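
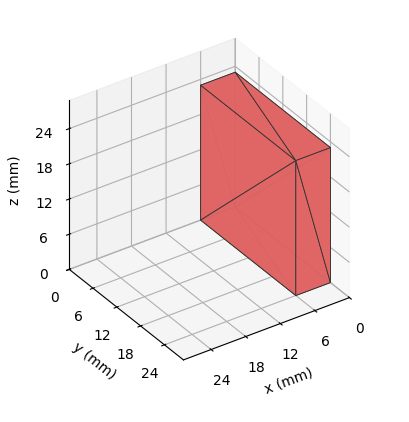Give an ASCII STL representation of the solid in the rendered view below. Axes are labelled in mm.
Reading the render: the shape is a rectangular box, roughly 6 × 24 mm footprint and 23 mm tall (dimensions read to the nearest mm from the axis ticks). For the STL, each face is triangulated and given an outward normal.

solid part
  facet normal 0.0000 0.0000 -1.0000
    outer loop
      vertex 6.0 24.0 0.0
      vertex 6.0 0.0 0.0
      vertex 0.0 0.0 0.0
    endloop
  endfacet
  facet normal 0.0000 0.0000 -1.0000
    outer loop
      vertex 0.0 24.0 0.0
      vertex 6.0 24.0 0.0
      vertex 0.0 0.0 0.0
    endloop
  endfacet
  facet normal 0.0000 0.0000 1.0000
    outer loop
      vertex 0.0 0.0 23.0
      vertex 6.0 0.0 23.0
      vertex 6.0 24.0 23.0
    endloop
  endfacet
  facet normal 0.0000 0.0000 1.0000
    outer loop
      vertex 0.0 0.0 23.0
      vertex 6.0 24.0 23.0
      vertex 0.0 24.0 23.0
    endloop
  endfacet
  facet normal 0.0000 -1.0000 0.0000
    outer loop
      vertex 0.0 0.0 0.0
      vertex 6.0 0.0 0.0
      vertex 6.0 0.0 23.0
    endloop
  endfacet
  facet normal 0.0000 -1.0000 0.0000
    outer loop
      vertex 0.0 0.0 0.0
      vertex 6.0 0.0 23.0
      vertex 0.0 0.0 23.0
    endloop
  endfacet
  facet normal 0.0000 1.0000 0.0000
    outer loop
      vertex 6.0 24.0 23.0
      vertex 6.0 24.0 0.0
      vertex 0.0 24.0 0.0
    endloop
  endfacet
  facet normal 0.0000 1.0000 0.0000
    outer loop
      vertex 0.0 24.0 23.0
      vertex 6.0 24.0 23.0
      vertex 0.0 24.0 0.0
    endloop
  endfacet
  facet normal -1.0000 0.0000 0.0000
    outer loop
      vertex 0.0 24.0 23.0
      vertex 0.0 24.0 0.0
      vertex 0.0 0.0 0.0
    endloop
  endfacet
  facet normal -1.0000 0.0000 0.0000
    outer loop
      vertex 0.0 0.0 23.0
      vertex 0.0 24.0 23.0
      vertex 0.0 0.0 0.0
    endloop
  endfacet
  facet normal 1.0000 0.0000 0.0000
    outer loop
      vertex 6.0 0.0 0.0
      vertex 6.0 24.0 0.0
      vertex 6.0 24.0 23.0
    endloop
  endfacet
  facet normal 1.0000 0.0000 0.0000
    outer loop
      vertex 6.0 0.0 0.0
      vertex 6.0 24.0 23.0
      vertex 6.0 0.0 23.0
    endloop
  endfacet
endsolid part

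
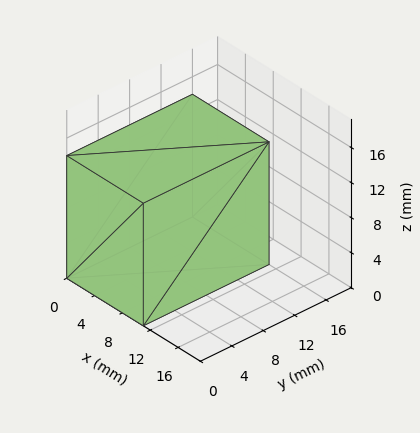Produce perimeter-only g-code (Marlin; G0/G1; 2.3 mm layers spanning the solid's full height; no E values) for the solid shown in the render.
Reading the render: the shape is a rectangular box, roughly 11 × 16 mm footprint and 14 mm tall (dimensions read to the nearest mm from the axis ticks). For the g-code, the solid's height is divided into equal slices at the stated Δz and each level perimeter traced with G1 moves after a G0 lift.

; perimeter-only toolpath
G21 ; units = mm
G90 ; absolute positioning
G28 ; home
; layer 1
G0 Z2.3
G0 X0.0 Y0.0
G1 X11.0 Y0.0
G1 X11.0 Y16.0
G1 X0.0 Y16.0
G1 X0.0 Y0.0
; layer 2
G0 Z4.7
G0 X0.0 Y0.0
G1 X11.0 Y0.0
G1 X11.0 Y16.0
G1 X0.0 Y16.0
G1 X0.0 Y0.0
; layer 3
G0 Z7.0
G0 X0.0 Y0.0
G1 X11.0 Y0.0
G1 X11.0 Y16.0
G1 X0.0 Y16.0
G1 X0.0 Y0.0
; layer 4
G0 Z9.3
G0 X0.0 Y0.0
G1 X11.0 Y0.0
G1 X11.0 Y16.0
G1 X0.0 Y16.0
G1 X0.0 Y0.0
; layer 5
G0 Z11.7
G0 X0.0 Y0.0
G1 X11.0 Y0.0
G1 X11.0 Y16.0
G1 X0.0 Y16.0
G1 X0.0 Y0.0
; layer 6
G0 Z14.0
G0 X0.0 Y0.0
G1 X11.0 Y0.0
G1 X11.0 Y16.0
G1 X0.0 Y16.0
G1 X0.0 Y0.0
M2 ; end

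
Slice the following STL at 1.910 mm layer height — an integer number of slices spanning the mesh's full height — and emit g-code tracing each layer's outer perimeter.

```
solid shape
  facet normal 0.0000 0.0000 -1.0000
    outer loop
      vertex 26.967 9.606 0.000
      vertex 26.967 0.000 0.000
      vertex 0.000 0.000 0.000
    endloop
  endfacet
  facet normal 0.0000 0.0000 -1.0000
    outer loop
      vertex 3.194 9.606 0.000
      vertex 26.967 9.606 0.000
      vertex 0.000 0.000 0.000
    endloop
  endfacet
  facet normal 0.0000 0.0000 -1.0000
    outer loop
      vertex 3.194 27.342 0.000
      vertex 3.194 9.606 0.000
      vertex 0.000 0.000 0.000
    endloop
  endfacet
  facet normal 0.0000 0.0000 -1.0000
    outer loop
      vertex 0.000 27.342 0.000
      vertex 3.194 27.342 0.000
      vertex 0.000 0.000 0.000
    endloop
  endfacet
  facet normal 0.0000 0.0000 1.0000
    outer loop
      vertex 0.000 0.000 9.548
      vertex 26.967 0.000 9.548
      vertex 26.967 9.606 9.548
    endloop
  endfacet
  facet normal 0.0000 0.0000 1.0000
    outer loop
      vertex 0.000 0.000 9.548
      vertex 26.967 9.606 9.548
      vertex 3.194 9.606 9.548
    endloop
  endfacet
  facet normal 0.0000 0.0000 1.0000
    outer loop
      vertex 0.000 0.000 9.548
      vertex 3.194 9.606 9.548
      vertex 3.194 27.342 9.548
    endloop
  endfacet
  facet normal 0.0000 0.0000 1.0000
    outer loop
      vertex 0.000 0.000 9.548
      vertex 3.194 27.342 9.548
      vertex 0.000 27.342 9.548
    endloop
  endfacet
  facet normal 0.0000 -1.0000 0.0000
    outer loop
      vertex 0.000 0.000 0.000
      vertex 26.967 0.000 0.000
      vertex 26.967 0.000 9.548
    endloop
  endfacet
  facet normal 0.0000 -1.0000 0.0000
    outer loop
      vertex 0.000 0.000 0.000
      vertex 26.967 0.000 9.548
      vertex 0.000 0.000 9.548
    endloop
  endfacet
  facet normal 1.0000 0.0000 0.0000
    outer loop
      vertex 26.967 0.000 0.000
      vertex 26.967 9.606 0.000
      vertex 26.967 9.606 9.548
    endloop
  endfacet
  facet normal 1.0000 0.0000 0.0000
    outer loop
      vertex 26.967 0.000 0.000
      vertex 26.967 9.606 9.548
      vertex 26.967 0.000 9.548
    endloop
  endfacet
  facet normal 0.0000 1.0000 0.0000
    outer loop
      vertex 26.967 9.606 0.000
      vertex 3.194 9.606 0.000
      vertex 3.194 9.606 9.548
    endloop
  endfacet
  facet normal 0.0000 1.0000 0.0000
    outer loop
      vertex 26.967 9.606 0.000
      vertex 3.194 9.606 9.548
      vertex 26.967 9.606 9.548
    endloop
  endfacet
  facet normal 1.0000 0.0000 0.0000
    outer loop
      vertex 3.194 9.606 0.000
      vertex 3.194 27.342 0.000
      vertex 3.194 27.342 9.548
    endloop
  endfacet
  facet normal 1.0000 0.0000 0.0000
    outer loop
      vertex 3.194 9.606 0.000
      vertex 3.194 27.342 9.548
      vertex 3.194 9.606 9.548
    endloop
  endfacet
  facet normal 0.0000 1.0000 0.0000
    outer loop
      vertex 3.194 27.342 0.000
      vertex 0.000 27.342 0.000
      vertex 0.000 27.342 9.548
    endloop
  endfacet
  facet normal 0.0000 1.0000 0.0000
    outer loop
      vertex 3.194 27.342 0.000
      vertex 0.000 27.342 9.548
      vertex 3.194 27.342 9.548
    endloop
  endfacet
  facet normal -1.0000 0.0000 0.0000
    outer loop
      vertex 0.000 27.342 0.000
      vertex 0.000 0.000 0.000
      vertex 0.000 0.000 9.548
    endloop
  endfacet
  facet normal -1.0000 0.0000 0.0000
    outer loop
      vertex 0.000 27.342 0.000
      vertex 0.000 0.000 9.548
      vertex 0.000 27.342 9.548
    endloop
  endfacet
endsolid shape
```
; perimeter-only toolpath
G21 ; units = mm
G90 ; absolute positioning
G28 ; home
; layer 1
G0 Z1.910
G0 X0.000 Y0.000
G1 X26.967 Y0.000
G1 X26.967 Y9.606
G1 X3.194 Y9.606
G1 X3.194 Y27.342
G1 X0.000 Y27.342
G1 X0.000 Y0.000
; layer 2
G0 Z3.819
G0 X0.000 Y0.000
G1 X26.967 Y0.000
G1 X26.967 Y9.606
G1 X3.194 Y9.606
G1 X3.194 Y27.342
G1 X0.000 Y27.342
G1 X0.000 Y0.000
; layer 3
G0 Z5.729
G0 X0.000 Y0.000
G1 X26.967 Y0.000
G1 X26.967 Y9.606
G1 X3.194 Y9.606
G1 X3.194 Y27.342
G1 X0.000 Y27.342
G1 X0.000 Y0.000
; layer 4
G0 Z7.638
G0 X0.000 Y0.000
G1 X26.967 Y0.000
G1 X26.967 Y9.606
G1 X3.194 Y9.606
G1 X3.194 Y27.342
G1 X0.000 Y27.342
G1 X0.000 Y0.000
; layer 5
G0 Z9.548
G0 X0.000 Y0.000
G1 X26.967 Y0.000
G1 X26.967 Y9.606
G1 X3.194 Y9.606
G1 X3.194 Y27.342
G1 X0.000 Y27.342
G1 X0.000 Y0.000
M2 ; end

The solid is an L-shaped prism: outer 27 × 27.3 mm, arm thicknesses ≈ 9.61 mm (horizontal) and 3.19 mm (vertical), extruded 9.55 mm in z. Slicing at Δz = 1.910 mm — 5 equal slices spanning the solid's height, so layer i sits at z = i·h/5 — gives 5 non-empty perimeters. Each is a 6-segment closed polygon; G0 lifts to the layer z and rapids to the start vertex, then G1 traces the edges.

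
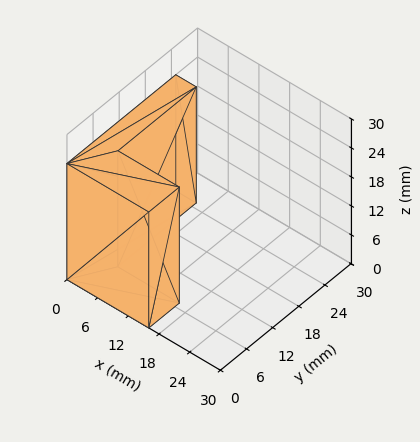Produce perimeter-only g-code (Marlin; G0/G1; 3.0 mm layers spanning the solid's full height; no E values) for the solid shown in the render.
Reading the render: the shape is an L-shaped prism: outer 16 × 25 mm, arm thicknesses ≈ 7 mm (horizontal) and 4 mm (vertical), extruded 24 mm in z (dimensions read to the nearest mm from the axis ticks). For the g-code, the solid's height is divided into equal slices at the stated Δz and each level perimeter traced with G1 moves after a G0 lift.

; perimeter-only toolpath
G21 ; units = mm
G90 ; absolute positioning
G28 ; home
; layer 1
G0 Z3.0
G0 X0.0 Y0.0
G1 X16.0 Y0.0
G1 X16.0 Y7.0
G1 X4.0 Y7.0
G1 X4.0 Y25.0
G1 X0.0 Y25.0
G1 X0.0 Y0.0
; layer 2
G0 Z6.0
G0 X0.0 Y0.0
G1 X16.0 Y0.0
G1 X16.0 Y7.0
G1 X4.0 Y7.0
G1 X4.0 Y25.0
G1 X0.0 Y25.0
G1 X0.0 Y0.0
; layer 3
G0 Z9.0
G0 X0.0 Y0.0
G1 X16.0 Y0.0
G1 X16.0 Y7.0
G1 X4.0 Y7.0
G1 X4.0 Y25.0
G1 X0.0 Y25.0
G1 X0.0 Y0.0
; layer 4
G0 Z12.0
G0 X0.0 Y0.0
G1 X16.0 Y0.0
G1 X16.0 Y7.0
G1 X4.0 Y7.0
G1 X4.0 Y25.0
G1 X0.0 Y25.0
G1 X0.0 Y0.0
; layer 5
G0 Z15.0
G0 X0.0 Y0.0
G1 X16.0 Y0.0
G1 X16.0 Y7.0
G1 X4.0 Y7.0
G1 X4.0 Y25.0
G1 X0.0 Y25.0
G1 X0.0 Y0.0
; layer 6
G0 Z18.0
G0 X0.0 Y0.0
G1 X16.0 Y0.0
G1 X16.0 Y7.0
G1 X4.0 Y7.0
G1 X4.0 Y25.0
G1 X0.0 Y25.0
G1 X0.0 Y0.0
; layer 7
G0 Z21.0
G0 X0.0 Y0.0
G1 X16.0 Y0.0
G1 X16.0 Y7.0
G1 X4.0 Y7.0
G1 X4.0 Y25.0
G1 X0.0 Y25.0
G1 X0.0 Y0.0
; layer 8
G0 Z24.0
G0 X0.0 Y0.0
G1 X16.0 Y0.0
G1 X16.0 Y7.0
G1 X4.0 Y7.0
G1 X4.0 Y25.0
G1 X0.0 Y25.0
G1 X0.0 Y0.0
M2 ; end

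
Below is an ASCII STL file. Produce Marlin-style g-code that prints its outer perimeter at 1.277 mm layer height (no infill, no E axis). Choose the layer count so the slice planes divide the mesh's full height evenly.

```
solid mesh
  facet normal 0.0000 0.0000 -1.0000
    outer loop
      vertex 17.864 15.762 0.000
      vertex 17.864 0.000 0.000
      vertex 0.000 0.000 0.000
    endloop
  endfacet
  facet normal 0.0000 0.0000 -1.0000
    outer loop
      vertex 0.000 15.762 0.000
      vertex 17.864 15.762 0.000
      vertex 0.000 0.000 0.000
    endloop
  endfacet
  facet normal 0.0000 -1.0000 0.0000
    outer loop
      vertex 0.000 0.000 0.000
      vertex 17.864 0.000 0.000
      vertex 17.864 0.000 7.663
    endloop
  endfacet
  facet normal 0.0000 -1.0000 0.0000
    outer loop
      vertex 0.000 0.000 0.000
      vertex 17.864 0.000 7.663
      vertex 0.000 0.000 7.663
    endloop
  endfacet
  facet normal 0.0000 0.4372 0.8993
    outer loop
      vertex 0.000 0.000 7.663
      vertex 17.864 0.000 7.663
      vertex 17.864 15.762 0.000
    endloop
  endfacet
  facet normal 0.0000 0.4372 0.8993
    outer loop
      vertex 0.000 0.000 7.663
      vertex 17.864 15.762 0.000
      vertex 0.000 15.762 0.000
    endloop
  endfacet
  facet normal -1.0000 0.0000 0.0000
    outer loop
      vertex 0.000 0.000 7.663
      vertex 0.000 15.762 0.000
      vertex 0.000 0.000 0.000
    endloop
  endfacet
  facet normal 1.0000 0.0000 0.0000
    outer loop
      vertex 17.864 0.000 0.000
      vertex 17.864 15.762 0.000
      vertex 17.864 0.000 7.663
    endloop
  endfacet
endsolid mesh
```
; perimeter-only toolpath
G21 ; units = mm
G90 ; absolute positioning
G28 ; home
; layer 1
G0 Z1.277
G0 X0.000 Y0.000
G1 X17.864 Y0.000
G1 X17.864 Y13.135
G1 X0.000 Y13.135
G1 X0.000 Y0.000
; layer 2
G0 Z2.554
G0 X0.000 Y0.000
G1 X17.864 Y0.000
G1 X17.864 Y10.508
G1 X0.000 Y10.508
G1 X0.000 Y0.000
; layer 3
G0 Z3.832
G0 X0.000 Y0.000
G1 X17.864 Y0.000
G1 X17.864 Y7.881
G1 X0.000 Y7.881
G1 X0.000 Y0.000
; layer 4
G0 Z5.109
G0 X0.000 Y0.000
G1 X17.864 Y0.000
G1 X17.864 Y5.254
G1 X0.000 Y5.254
G1 X0.000 Y0.000
; layer 5
G0 Z6.386
G0 X0.000 Y0.000
G1 X17.864 Y0.000
G1 X17.864 Y2.627
G1 X0.000 Y2.627
G1 X0.000 Y0.000
M2 ; end

The solid is a wedge (ramp): 17.9 × 15.8 mm base, rising to 7.66 mm along the y=0 edge and sloping linearly to z=0 at y=15.8. Slicing at Δz = 1.277 mm — 6 equal slices spanning the solid's height, so layer i sits at z = i·h/6 — gives 5 non-empty perimeters. Each is a 4-segment closed polygon; G0 lifts to the layer z and rapids to the start vertex, then G1 traces the edges. The cross-section shrinks linearly with z (the slice at the apex is degenerate and omitted).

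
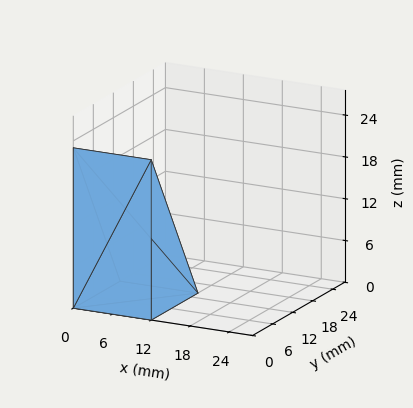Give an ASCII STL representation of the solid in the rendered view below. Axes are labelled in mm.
Reading the render: the shape is a wedge (ramp): 12 × 14 mm base, rising to 23 mm along the y=0 edge and sloping linearly to z=0 at y=14 (dimensions read to the nearest mm from the axis ticks). For the STL, each face is triangulated and given an outward normal.

solid part
  facet normal 0.0000 0.0000 -1.0000
    outer loop
      vertex 12.00 14.00 0.00
      vertex 12.00 0.00 0.00
      vertex 0.00 0.00 0.00
    endloop
  endfacet
  facet normal 0.0000 0.0000 -1.0000
    outer loop
      vertex 0.00 14.00 0.00
      vertex 12.00 14.00 0.00
      vertex 0.00 0.00 0.00
    endloop
  endfacet
  facet normal 0.0000 -1.0000 0.0000
    outer loop
      vertex 0.00 0.00 0.00
      vertex 12.00 0.00 0.00
      vertex 12.00 0.00 23.00
    endloop
  endfacet
  facet normal 0.0000 -1.0000 0.0000
    outer loop
      vertex 0.00 0.00 0.00
      vertex 12.00 0.00 23.00
      vertex 0.00 0.00 23.00
    endloop
  endfacet
  facet normal 0.0000 0.8542 0.5199
    outer loop
      vertex 0.00 0.00 23.00
      vertex 12.00 0.00 23.00
      vertex 12.00 14.00 0.00
    endloop
  endfacet
  facet normal 0.0000 0.8542 0.5199
    outer loop
      vertex 0.00 0.00 23.00
      vertex 12.00 14.00 0.00
      vertex 0.00 14.00 0.00
    endloop
  endfacet
  facet normal -1.0000 0.0000 0.0000
    outer loop
      vertex 0.00 0.00 23.00
      vertex 0.00 14.00 0.00
      vertex 0.00 0.00 0.00
    endloop
  endfacet
  facet normal 1.0000 0.0000 0.0000
    outer loop
      vertex 12.00 0.00 0.00
      vertex 12.00 14.00 0.00
      vertex 12.00 0.00 23.00
    endloop
  endfacet
endsolid part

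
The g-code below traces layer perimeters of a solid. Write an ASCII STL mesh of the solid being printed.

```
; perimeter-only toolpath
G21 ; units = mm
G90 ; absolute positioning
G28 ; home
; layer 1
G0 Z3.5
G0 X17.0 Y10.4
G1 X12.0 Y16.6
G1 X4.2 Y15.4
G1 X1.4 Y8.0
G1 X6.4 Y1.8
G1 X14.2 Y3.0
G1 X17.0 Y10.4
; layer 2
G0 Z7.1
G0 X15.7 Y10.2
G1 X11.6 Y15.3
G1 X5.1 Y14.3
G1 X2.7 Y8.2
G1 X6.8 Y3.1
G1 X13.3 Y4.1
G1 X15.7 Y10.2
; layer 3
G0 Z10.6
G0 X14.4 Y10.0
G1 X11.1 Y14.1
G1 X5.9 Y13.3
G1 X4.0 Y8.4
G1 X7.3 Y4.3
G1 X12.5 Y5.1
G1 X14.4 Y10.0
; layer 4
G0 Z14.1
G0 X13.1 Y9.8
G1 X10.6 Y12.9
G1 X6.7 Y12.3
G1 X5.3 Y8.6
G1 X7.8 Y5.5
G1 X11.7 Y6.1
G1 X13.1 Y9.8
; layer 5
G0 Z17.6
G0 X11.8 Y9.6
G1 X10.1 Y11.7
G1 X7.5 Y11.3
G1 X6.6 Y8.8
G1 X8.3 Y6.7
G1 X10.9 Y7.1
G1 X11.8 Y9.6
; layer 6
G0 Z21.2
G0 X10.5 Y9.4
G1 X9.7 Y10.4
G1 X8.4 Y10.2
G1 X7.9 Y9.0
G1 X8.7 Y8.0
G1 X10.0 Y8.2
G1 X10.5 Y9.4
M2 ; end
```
solid part
  facet normal 0.0000 0.0000 -1.0000
    outer loop
      vertex 3.4 16.4 0.0
      vertex 12.5 17.8 0.0
      vertex 18.3 10.6 0.0
    endloop
  endfacet
  facet normal 0.0000 0.0000 -1.0000
    outer loop
      vertex 0.1 7.8 0.0
      vertex 3.4 16.4 0.0
      vertex 18.3 10.6 0.0
    endloop
  endfacet
  facet normal 0.0000 0.0000 -1.0000
    outer loop
      vertex 5.9 0.6 0.0
      vertex 0.1 7.8 0.0
      vertex 18.3 10.6 0.0
    endloop
  endfacet
  facet normal 0.0000 0.0000 -1.0000
    outer loop
      vertex 15.0 2.0 0.0
      vertex 5.9 0.6 0.0
      vertex 18.3 10.6 0.0
    endloop
  endfacet
  facet normal 0.7412 0.5971 0.3069
    outer loop
      vertex 18.3 10.6 0.0
      vertex 12.5 17.8 0.0
      vertex 9.2 9.2 24.7
    endloop
  endfacet
  facet normal -0.1447 0.9403 0.3081
    outer loop
      vertex 12.5 17.8 0.0
      vertex 3.4 16.4 0.0
      vertex 9.2 9.2 24.7
    endloop
  endfacet
  facet normal -0.8883 0.3408 0.3079
    outer loop
      vertex 3.4 16.4 0.0
      vertex 0.1 7.8 0.0
      vertex 9.2 9.2 24.7
    endloop
  endfacet
  facet normal -0.7412 -0.5971 0.3069
    outer loop
      vertex 0.1 7.8 0.0
      vertex 5.9 0.6 0.0
      vertex 9.2 9.2 24.7
    endloop
  endfacet
  facet normal 0.1447 -0.9403 0.3081
    outer loop
      vertex 5.9 0.6 0.0
      vertex 15.0 2.0 0.0
      vertex 9.2 9.2 24.7
    endloop
  endfacet
  facet normal 0.8883 -0.3408 0.3079
    outer loop
      vertex 15.0 2.0 0.0
      vertex 18.3 10.6 0.0
      vertex 9.2 9.2 24.7
    endloop
  endfacet
endsolid part

The G0 Z moves step by Δz≈3.5 mm. The G1 loops shrink linearly with z, so the solid tapers from its base footprint up to z≈24.7. Closing with a flat bottom cap and the tapered top and triangulating gives 10 facets — a regular 6-sided pyramid, base circumscribed radius ≈ 9.2 mm, apex at z ≈ 24.7 mm.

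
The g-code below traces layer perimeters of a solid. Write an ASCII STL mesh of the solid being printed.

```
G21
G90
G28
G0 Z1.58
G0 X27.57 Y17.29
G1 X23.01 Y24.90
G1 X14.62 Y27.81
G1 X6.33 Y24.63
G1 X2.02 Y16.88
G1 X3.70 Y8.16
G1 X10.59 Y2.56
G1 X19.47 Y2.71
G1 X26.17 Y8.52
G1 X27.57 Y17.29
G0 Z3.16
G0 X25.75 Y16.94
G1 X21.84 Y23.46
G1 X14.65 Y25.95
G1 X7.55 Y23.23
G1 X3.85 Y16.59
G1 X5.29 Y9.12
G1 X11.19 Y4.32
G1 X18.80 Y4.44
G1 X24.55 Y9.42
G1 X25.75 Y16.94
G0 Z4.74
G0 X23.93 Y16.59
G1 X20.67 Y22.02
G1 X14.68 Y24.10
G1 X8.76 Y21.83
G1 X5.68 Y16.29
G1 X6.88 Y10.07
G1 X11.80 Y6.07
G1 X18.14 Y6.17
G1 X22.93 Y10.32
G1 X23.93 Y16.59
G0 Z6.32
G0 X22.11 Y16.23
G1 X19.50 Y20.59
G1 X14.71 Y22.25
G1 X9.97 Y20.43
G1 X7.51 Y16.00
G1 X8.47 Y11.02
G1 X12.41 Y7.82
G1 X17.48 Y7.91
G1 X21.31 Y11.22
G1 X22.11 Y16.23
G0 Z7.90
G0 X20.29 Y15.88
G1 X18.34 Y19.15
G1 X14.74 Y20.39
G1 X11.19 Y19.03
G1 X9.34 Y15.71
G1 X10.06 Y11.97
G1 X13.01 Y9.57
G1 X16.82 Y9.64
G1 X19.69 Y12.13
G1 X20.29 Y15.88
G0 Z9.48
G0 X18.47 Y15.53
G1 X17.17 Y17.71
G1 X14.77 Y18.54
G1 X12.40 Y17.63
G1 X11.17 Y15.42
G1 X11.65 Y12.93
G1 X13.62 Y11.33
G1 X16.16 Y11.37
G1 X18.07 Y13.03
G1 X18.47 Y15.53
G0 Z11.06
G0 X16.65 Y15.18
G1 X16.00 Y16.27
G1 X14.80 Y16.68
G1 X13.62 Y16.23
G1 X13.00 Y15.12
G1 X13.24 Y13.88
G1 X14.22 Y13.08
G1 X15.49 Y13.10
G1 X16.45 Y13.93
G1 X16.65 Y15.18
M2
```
solid part
  facet normal 0.0000 0.0000 -1.0000
    outer loop
      vertex 14.59 29.66 0.00
      vertex 24.18 26.34 0.00
      vertex 29.39 17.64 0.00
    endloop
  endfacet
  facet normal 0.0000 0.0000 -1.0000
    outer loop
      vertex 5.12 26.03 0.00
      vertex 14.59 29.66 0.00
      vertex 29.39 17.64 0.00
    endloop
  endfacet
  facet normal 0.0000 0.0000 -1.0000
    outer loop
      vertex 0.19 17.17 0.00
      vertex 5.12 26.03 0.00
      vertex 29.39 17.64 0.00
    endloop
  endfacet
  facet normal 0.0000 0.0000 -1.0000
    outer loop
      vertex 2.11 7.21 0.00
      vertex 0.19 17.17 0.00
      vertex 29.39 17.64 0.00
    endloop
  endfacet
  facet normal 0.0000 0.0000 -1.0000
    outer loop
      vertex 9.98 0.81 0.00
      vertex 2.11 7.21 0.00
      vertex 29.39 17.64 0.00
    endloop
  endfacet
  facet normal 0.0000 0.0000 -1.0000
    outer loop
      vertex 20.13 0.98 0.00
      vertex 9.98 0.81 0.00
      vertex 29.39 17.64 0.00
    endloop
  endfacet
  facet normal 0.0000 0.0000 -1.0000
    outer loop
      vertex 27.79 7.62 0.00
      vertex 20.13 0.98 0.00
      vertex 29.39 17.64 0.00
    endloop
  endfacet
  facet normal 0.5764 0.3452 0.7407
    outer loop
      vertex 29.39 17.64 0.00
      vertex 24.18 26.34 0.00
      vertex 14.83 14.83 12.64
    endloop
  endfacet
  facet normal 0.2198 0.6349 0.7407
    outer loop
      vertex 24.18 26.34 0.00
      vertex 14.59 29.66 0.00
      vertex 14.83 14.83 12.64
    endloop
  endfacet
  facet normal -0.2405 0.6274 0.7406
    outer loop
      vertex 14.59 29.66 0.00
      vertex 5.12 26.03 0.00
      vertex 14.83 14.83 12.64
    endloop
  endfacet
  facet normal -0.5872 0.3267 0.7406
    outer loop
      vertex 5.12 26.03 0.00
      vertex 0.19 17.17 0.00
      vertex 14.83 14.83 12.64
    endloop
  endfacet
  facet normal -0.6598 -0.1272 0.7406
    outer loop
      vertex 0.19 17.17 0.00
      vertex 2.11 7.21 0.00
      vertex 14.83 14.83 12.64
    endloop
  endfacet
  facet normal -0.4239 -0.5212 0.7407
    outer loop
      vertex 2.11 7.21 0.00
      vertex 9.98 0.81 0.00
      vertex 14.83 14.83 12.64
    endloop
  endfacet
  facet normal 0.0113 -0.6717 0.7407
    outer loop
      vertex 9.98 0.81 0.00
      vertex 20.13 0.98 0.00
      vertex 14.83 14.83 12.64
    endloop
  endfacet
  facet normal 0.4400 -0.5076 0.7407
    outer loop
      vertex 20.13 0.98 0.00
      vertex 27.79 7.62 0.00
      vertex 14.83 14.83 12.64
    endloop
  endfacet
  facet normal 0.6635 -0.1059 0.7407
    outer loop
      vertex 27.79 7.62 0.00
      vertex 29.39 17.64 0.00
      vertex 14.83 14.83 12.64
    endloop
  endfacet
endsolid part

The G0 Z moves step by Δz≈1.58 mm. The G1 loops shrink linearly with z, so the solid tapers from its base footprint up to z≈12.6. Closing with a flat bottom cap and the tapered top and triangulating gives 16 facets — a regular 9-sided pyramid, base circumscribed radius ≈ 14.8 mm, apex at z ≈ 12.6 mm.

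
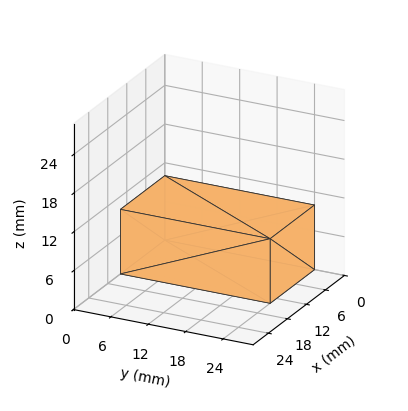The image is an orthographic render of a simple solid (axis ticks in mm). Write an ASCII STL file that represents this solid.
Reading the render: the shape is a rectangular box, roughly 14 × 24 mm footprint and 10 mm tall (dimensions read to the nearest mm from the axis ticks). For the STL, each face is triangulated and given an outward normal.

solid part
  facet normal 0.0000 0.0000 -1.0000
    outer loop
      vertex 14.00 24.00 0.00
      vertex 14.00 0.00 0.00
      vertex 0.00 0.00 0.00
    endloop
  endfacet
  facet normal 0.0000 0.0000 -1.0000
    outer loop
      vertex 0.00 24.00 0.00
      vertex 14.00 24.00 0.00
      vertex 0.00 0.00 0.00
    endloop
  endfacet
  facet normal 0.0000 0.0000 1.0000
    outer loop
      vertex 0.00 0.00 10.00
      vertex 14.00 0.00 10.00
      vertex 14.00 24.00 10.00
    endloop
  endfacet
  facet normal 0.0000 0.0000 1.0000
    outer loop
      vertex 0.00 0.00 10.00
      vertex 14.00 24.00 10.00
      vertex 0.00 24.00 10.00
    endloop
  endfacet
  facet normal 0.0000 -1.0000 0.0000
    outer loop
      vertex 0.00 0.00 0.00
      vertex 14.00 0.00 0.00
      vertex 14.00 0.00 10.00
    endloop
  endfacet
  facet normal 0.0000 -1.0000 0.0000
    outer loop
      vertex 0.00 0.00 0.00
      vertex 14.00 0.00 10.00
      vertex 0.00 0.00 10.00
    endloop
  endfacet
  facet normal 0.0000 1.0000 0.0000
    outer loop
      vertex 14.00 24.00 10.00
      vertex 14.00 24.00 0.00
      vertex 0.00 24.00 0.00
    endloop
  endfacet
  facet normal 0.0000 1.0000 0.0000
    outer loop
      vertex 0.00 24.00 10.00
      vertex 14.00 24.00 10.00
      vertex 0.00 24.00 0.00
    endloop
  endfacet
  facet normal -1.0000 0.0000 0.0000
    outer loop
      vertex 0.00 24.00 10.00
      vertex 0.00 24.00 0.00
      vertex 0.00 0.00 0.00
    endloop
  endfacet
  facet normal -1.0000 0.0000 0.0000
    outer loop
      vertex 0.00 0.00 10.00
      vertex 0.00 24.00 10.00
      vertex 0.00 0.00 0.00
    endloop
  endfacet
  facet normal 1.0000 0.0000 0.0000
    outer loop
      vertex 14.00 0.00 0.00
      vertex 14.00 24.00 0.00
      vertex 14.00 24.00 10.00
    endloop
  endfacet
  facet normal 1.0000 0.0000 0.0000
    outer loop
      vertex 14.00 0.00 0.00
      vertex 14.00 24.00 10.00
      vertex 14.00 0.00 10.00
    endloop
  endfacet
endsolid part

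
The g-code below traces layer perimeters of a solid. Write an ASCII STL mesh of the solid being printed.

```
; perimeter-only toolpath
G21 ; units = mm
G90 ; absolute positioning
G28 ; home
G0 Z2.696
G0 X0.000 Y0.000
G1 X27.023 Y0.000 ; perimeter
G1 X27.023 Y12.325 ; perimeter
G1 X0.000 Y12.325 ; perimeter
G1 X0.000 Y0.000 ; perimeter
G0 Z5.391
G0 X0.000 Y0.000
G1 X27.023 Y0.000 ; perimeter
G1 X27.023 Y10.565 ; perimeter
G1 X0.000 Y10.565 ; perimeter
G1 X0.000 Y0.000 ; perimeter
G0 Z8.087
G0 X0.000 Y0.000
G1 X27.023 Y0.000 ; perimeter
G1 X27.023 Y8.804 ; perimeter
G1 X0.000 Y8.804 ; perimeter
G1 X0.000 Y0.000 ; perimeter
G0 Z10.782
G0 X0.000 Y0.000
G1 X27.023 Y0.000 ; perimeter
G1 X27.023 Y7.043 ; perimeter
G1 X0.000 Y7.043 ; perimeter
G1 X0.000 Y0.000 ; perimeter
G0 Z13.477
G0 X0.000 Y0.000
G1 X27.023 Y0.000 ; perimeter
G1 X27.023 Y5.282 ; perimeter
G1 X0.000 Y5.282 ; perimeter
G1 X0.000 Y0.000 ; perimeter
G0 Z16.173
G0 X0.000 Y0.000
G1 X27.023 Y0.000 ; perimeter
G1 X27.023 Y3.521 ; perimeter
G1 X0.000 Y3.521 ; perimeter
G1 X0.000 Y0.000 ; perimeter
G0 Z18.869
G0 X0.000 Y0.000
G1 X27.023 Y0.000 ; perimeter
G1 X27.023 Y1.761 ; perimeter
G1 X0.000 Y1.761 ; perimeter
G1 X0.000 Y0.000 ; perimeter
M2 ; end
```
solid part
  facet normal 0.0000 0.0000 -1.0000
    outer loop
      vertex 27.023 14.086 0.000
      vertex 27.023 0.000 0.000
      vertex 0.000 0.000 0.000
    endloop
  endfacet
  facet normal 0.0000 0.0000 -1.0000
    outer loop
      vertex 0.000 14.086 0.000
      vertex 27.023 14.086 0.000
      vertex 0.000 0.000 0.000
    endloop
  endfacet
  facet normal 0.0000 -1.0000 0.0000
    outer loop
      vertex 0.000 0.000 0.000
      vertex 27.023 0.000 0.000
      vertex 27.023 0.000 21.564
    endloop
  endfacet
  facet normal 0.0000 -1.0000 0.0000
    outer loop
      vertex 0.000 0.000 0.000
      vertex 27.023 0.000 21.564
      vertex 0.000 0.000 21.564
    endloop
  endfacet
  facet normal 0.0000 0.8372 0.5469
    outer loop
      vertex 0.000 0.000 21.564
      vertex 27.023 0.000 21.564
      vertex 27.023 14.086 0.000
    endloop
  endfacet
  facet normal 0.0000 0.8372 0.5469
    outer loop
      vertex 0.000 0.000 21.564
      vertex 27.023 14.086 0.000
      vertex 0.000 14.086 0.000
    endloop
  endfacet
  facet normal -1.0000 0.0000 0.0000
    outer loop
      vertex 0.000 0.000 21.564
      vertex 0.000 14.086 0.000
      vertex 0.000 0.000 0.000
    endloop
  endfacet
  facet normal 1.0000 0.0000 0.0000
    outer loop
      vertex 27.023 0.000 0.000
      vertex 27.023 14.086 0.000
      vertex 27.023 0.000 21.564
    endloop
  endfacet
endsolid part

The G0 Z moves step by Δz≈2.696 mm. The G1 loops shrink linearly with z, so the solid tapers from its base footprint up to z≈21.6. Closing with a flat bottom cap and the tapered top and triangulating gives 8 facets — a wedge (ramp): 27 × 14.1 mm base, rising to 21.6 mm along the y=0 edge and sloping linearly to z=0 at y=14.1.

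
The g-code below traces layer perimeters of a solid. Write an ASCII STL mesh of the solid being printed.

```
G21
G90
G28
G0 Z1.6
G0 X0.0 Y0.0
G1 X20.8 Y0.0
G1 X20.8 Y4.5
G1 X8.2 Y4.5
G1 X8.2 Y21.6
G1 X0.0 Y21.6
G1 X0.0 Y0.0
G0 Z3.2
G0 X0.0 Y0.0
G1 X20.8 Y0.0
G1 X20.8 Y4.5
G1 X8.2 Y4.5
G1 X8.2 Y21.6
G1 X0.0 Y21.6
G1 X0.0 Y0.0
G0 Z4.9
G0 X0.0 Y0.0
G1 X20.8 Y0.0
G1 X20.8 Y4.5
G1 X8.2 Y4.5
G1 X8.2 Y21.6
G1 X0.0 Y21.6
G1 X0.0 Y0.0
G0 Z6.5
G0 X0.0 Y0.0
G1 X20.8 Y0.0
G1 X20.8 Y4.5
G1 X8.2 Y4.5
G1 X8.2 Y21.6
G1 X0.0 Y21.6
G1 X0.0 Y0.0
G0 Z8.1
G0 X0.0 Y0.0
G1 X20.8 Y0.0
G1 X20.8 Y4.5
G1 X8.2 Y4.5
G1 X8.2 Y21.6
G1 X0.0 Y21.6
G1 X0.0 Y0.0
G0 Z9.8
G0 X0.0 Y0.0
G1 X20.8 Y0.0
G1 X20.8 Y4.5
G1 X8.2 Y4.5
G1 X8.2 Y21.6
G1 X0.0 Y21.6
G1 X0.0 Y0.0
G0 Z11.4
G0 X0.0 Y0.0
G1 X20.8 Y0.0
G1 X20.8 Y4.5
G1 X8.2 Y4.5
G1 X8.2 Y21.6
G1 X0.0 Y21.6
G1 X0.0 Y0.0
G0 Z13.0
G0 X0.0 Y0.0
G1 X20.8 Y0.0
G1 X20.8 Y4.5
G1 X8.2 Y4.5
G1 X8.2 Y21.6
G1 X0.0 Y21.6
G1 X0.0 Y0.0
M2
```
solid part
  facet normal 0.0000 0.0000 -1.0000
    outer loop
      vertex 20.8 4.5 0.0
      vertex 20.8 0.0 0.0
      vertex 0.0 0.0 0.0
    endloop
  endfacet
  facet normal 0.0000 0.0000 -1.0000
    outer loop
      vertex 8.2 4.5 0.0
      vertex 20.8 4.5 0.0
      vertex 0.0 0.0 0.0
    endloop
  endfacet
  facet normal 0.0000 0.0000 -1.0000
    outer loop
      vertex 8.2 21.6 0.0
      vertex 8.2 4.5 0.0
      vertex 0.0 0.0 0.0
    endloop
  endfacet
  facet normal 0.0000 0.0000 -1.0000
    outer loop
      vertex 0.0 21.6 0.0
      vertex 8.2 21.6 0.0
      vertex 0.0 0.0 0.0
    endloop
  endfacet
  facet normal 0.0000 0.0000 1.0000
    outer loop
      vertex 0.0 0.0 13.0
      vertex 20.8 0.0 13.0
      vertex 20.8 4.5 13.0
    endloop
  endfacet
  facet normal 0.0000 0.0000 1.0000
    outer loop
      vertex 0.0 0.0 13.0
      vertex 20.8 4.5 13.0
      vertex 8.2 4.5 13.0
    endloop
  endfacet
  facet normal 0.0000 0.0000 1.0000
    outer loop
      vertex 0.0 0.0 13.0
      vertex 8.2 4.5 13.0
      vertex 8.2 21.6 13.0
    endloop
  endfacet
  facet normal 0.0000 0.0000 1.0000
    outer loop
      vertex 0.0 0.0 13.0
      vertex 8.2 21.6 13.0
      vertex 0.0 21.6 13.0
    endloop
  endfacet
  facet normal 0.0000 -1.0000 0.0000
    outer loop
      vertex 0.0 0.0 0.0
      vertex 20.8 0.0 0.0
      vertex 20.8 0.0 13.0
    endloop
  endfacet
  facet normal 0.0000 -1.0000 0.0000
    outer loop
      vertex 0.0 0.0 0.0
      vertex 20.8 0.0 13.0
      vertex 0.0 0.0 13.0
    endloop
  endfacet
  facet normal 1.0000 0.0000 0.0000
    outer loop
      vertex 20.8 0.0 0.0
      vertex 20.8 4.5 0.0
      vertex 20.8 4.5 13.0
    endloop
  endfacet
  facet normal 1.0000 0.0000 0.0000
    outer loop
      vertex 20.8 0.0 0.0
      vertex 20.8 4.5 13.0
      vertex 20.8 0.0 13.0
    endloop
  endfacet
  facet normal 0.0000 1.0000 0.0000
    outer loop
      vertex 20.8 4.5 0.0
      vertex 8.2 4.5 0.0
      vertex 8.2 4.5 13.0
    endloop
  endfacet
  facet normal 0.0000 1.0000 0.0000
    outer loop
      vertex 20.8 4.5 0.0
      vertex 8.2 4.5 13.0
      vertex 20.8 4.5 13.0
    endloop
  endfacet
  facet normal 1.0000 0.0000 0.0000
    outer loop
      vertex 8.2 4.5 0.0
      vertex 8.2 21.6 0.0
      vertex 8.2 21.6 13.0
    endloop
  endfacet
  facet normal 1.0000 0.0000 0.0000
    outer loop
      vertex 8.2 4.5 0.0
      vertex 8.2 21.6 13.0
      vertex 8.2 4.5 13.0
    endloop
  endfacet
  facet normal 0.0000 1.0000 0.0000
    outer loop
      vertex 8.2 21.6 0.0
      vertex 0.0 21.6 0.0
      vertex 0.0 21.6 13.0
    endloop
  endfacet
  facet normal 0.0000 1.0000 0.0000
    outer loop
      vertex 8.2 21.6 0.0
      vertex 0.0 21.6 13.0
      vertex 8.2 21.6 13.0
    endloop
  endfacet
  facet normal -1.0000 0.0000 0.0000
    outer loop
      vertex 0.0 21.6 0.0
      vertex 0.0 0.0 0.0
      vertex 0.0 0.0 13.0
    endloop
  endfacet
  facet normal -1.0000 0.0000 0.0000
    outer loop
      vertex 0.0 21.6 0.0
      vertex 0.0 0.0 13.0
      vertex 0.0 21.6 13.0
    endloop
  endfacet
endsolid part

The G0 Z moves step by Δz≈1.6 mm. Every layer's G1 loop is the same polygon, so the solid is a straight extrusion of it from z=0 to z≈13. Closing with flat bottom and top caps and triangulating gives 20 facets — an L-shaped prism: outer 20.8 × 21.6 mm, arm thicknesses ≈ 4.5 mm (horizontal) and 8.2 mm (vertical), extruded 13 mm in z.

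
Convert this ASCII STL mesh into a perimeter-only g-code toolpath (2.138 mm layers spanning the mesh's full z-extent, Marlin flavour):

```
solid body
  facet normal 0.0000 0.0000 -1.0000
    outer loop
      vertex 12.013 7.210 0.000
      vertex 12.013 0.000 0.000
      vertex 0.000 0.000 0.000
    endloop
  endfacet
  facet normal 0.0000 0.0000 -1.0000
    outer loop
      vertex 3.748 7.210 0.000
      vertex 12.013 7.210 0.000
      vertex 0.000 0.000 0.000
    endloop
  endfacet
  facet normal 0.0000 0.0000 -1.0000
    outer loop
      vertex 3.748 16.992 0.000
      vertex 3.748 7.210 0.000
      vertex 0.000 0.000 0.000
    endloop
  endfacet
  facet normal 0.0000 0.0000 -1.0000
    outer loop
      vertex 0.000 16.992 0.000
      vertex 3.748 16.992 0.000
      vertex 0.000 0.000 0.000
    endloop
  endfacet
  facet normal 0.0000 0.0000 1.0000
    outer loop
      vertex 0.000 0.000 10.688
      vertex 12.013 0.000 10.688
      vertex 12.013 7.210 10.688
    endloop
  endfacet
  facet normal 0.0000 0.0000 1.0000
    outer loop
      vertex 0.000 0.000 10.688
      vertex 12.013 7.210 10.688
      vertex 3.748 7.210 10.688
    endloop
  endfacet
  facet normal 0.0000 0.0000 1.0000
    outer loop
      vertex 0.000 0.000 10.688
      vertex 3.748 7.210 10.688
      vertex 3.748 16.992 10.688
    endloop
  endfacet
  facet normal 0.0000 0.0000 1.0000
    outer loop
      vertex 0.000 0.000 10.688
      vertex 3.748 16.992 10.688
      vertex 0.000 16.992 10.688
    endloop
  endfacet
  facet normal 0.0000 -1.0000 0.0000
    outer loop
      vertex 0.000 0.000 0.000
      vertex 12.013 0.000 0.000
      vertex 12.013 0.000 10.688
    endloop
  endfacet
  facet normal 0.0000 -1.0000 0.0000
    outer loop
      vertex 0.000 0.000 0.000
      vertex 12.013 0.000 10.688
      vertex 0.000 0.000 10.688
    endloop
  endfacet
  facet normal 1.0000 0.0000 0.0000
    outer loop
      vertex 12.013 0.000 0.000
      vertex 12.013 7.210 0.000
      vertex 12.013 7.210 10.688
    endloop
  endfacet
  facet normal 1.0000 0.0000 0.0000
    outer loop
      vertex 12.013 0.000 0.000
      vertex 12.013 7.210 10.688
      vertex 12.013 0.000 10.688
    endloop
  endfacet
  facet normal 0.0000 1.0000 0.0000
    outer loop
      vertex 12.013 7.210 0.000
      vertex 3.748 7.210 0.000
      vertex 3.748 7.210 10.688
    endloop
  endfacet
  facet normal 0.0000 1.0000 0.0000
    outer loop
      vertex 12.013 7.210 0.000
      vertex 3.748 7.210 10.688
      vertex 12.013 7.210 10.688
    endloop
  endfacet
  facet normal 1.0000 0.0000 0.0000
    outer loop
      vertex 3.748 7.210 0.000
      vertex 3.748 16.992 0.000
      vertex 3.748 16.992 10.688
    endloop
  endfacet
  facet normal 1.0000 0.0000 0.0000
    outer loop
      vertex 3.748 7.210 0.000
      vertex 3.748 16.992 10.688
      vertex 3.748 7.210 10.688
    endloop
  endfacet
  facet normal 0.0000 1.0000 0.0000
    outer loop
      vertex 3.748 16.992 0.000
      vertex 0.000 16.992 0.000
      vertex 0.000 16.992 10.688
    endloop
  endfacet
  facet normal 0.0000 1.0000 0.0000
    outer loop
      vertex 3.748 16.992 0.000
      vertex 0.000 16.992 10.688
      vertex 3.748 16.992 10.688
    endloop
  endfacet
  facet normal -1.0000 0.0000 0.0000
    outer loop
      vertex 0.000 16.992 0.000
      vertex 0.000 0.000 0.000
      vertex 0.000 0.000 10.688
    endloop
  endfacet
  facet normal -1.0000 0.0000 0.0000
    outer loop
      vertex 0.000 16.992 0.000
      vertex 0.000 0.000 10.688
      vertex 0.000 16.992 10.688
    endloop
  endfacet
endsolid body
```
; perimeter-only toolpath
G21 ; units = mm
G90 ; absolute positioning
G28 ; home
; layer 1
G0 Z2.138
G0 X0.000 Y0.000
G1 X12.013 Y0.000
G1 X12.013 Y7.210
G1 X3.748 Y7.210
G1 X3.748 Y16.992
G1 X0.000 Y16.992
G1 X0.000 Y0.000
; layer 2
G0 Z4.275
G0 X0.000 Y0.000
G1 X12.013 Y0.000
G1 X12.013 Y7.210
G1 X3.748 Y7.210
G1 X3.748 Y16.992
G1 X0.000 Y16.992
G1 X0.000 Y0.000
; layer 3
G0 Z6.413
G0 X0.000 Y0.000
G1 X12.013 Y0.000
G1 X12.013 Y7.210
G1 X3.748 Y7.210
G1 X3.748 Y16.992
G1 X0.000 Y16.992
G1 X0.000 Y0.000
; layer 4
G0 Z8.550
G0 X0.000 Y0.000
G1 X12.013 Y0.000
G1 X12.013 Y7.210
G1 X3.748 Y7.210
G1 X3.748 Y16.992
G1 X0.000 Y16.992
G1 X0.000 Y0.000
; layer 5
G0 Z10.688
G0 X0.000 Y0.000
G1 X12.013 Y0.000
G1 X12.013 Y7.210
G1 X3.748 Y7.210
G1 X3.748 Y16.992
G1 X0.000 Y16.992
G1 X0.000 Y0.000
M2 ; end

The solid is an L-shaped prism: outer 12 × 17 mm, arm thicknesses ≈ 7.21 mm (horizontal) and 3.75 mm (vertical), extruded 10.7 mm in z. Slicing at Δz = 2.138 mm — 5 equal slices spanning the solid's height, so layer i sits at z = i·h/5 — gives 5 non-empty perimeters. Each is a 6-segment closed polygon; G0 lifts to the layer z and rapids to the start vertex, then G1 traces the edges.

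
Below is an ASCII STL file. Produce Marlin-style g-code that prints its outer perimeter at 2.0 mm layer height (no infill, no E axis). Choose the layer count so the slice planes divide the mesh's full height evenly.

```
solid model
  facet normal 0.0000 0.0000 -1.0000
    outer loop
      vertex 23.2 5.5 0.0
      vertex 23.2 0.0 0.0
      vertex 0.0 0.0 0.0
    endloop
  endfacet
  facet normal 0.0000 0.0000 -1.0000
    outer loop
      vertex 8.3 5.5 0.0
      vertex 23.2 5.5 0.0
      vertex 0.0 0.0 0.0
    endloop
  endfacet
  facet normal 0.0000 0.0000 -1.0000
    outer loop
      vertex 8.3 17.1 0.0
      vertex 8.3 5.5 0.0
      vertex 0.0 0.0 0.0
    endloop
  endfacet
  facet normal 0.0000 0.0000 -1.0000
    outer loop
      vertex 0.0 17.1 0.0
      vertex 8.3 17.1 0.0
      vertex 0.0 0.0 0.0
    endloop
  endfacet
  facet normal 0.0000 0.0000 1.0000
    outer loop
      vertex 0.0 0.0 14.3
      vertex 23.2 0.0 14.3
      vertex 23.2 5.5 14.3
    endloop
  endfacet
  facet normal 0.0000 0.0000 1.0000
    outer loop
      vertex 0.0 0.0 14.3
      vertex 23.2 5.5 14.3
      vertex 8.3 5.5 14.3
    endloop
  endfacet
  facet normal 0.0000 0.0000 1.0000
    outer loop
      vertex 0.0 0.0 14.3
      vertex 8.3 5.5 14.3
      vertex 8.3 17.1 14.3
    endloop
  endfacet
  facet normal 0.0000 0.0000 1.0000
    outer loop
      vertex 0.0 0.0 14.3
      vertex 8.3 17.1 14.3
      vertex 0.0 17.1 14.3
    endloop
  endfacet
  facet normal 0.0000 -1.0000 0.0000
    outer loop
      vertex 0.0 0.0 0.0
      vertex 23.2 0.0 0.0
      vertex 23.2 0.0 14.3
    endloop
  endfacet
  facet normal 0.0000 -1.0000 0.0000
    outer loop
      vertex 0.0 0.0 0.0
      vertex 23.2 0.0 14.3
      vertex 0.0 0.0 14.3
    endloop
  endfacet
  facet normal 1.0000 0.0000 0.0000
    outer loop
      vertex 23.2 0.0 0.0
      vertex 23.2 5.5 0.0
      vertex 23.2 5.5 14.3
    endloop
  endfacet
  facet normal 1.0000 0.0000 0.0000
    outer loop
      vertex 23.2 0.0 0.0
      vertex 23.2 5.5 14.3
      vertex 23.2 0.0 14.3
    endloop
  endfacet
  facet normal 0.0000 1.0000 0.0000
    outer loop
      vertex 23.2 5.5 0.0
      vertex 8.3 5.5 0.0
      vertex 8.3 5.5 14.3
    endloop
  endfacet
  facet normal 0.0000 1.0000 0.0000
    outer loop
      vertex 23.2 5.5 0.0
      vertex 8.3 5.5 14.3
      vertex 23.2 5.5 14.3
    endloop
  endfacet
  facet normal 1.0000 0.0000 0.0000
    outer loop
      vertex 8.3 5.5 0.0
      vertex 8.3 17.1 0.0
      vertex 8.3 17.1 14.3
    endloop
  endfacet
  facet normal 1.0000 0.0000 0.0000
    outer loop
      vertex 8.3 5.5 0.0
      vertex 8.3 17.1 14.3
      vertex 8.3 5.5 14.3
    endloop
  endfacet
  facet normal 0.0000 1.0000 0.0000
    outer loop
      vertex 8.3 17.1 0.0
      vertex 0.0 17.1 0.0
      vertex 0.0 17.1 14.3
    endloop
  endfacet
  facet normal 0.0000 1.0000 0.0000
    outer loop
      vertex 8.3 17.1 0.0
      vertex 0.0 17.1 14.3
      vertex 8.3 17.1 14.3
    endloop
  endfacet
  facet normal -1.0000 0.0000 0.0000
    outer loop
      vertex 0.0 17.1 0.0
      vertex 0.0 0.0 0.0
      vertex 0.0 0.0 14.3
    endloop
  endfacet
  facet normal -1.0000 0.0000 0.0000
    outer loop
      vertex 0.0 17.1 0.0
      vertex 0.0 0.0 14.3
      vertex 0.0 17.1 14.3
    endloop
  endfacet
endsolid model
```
; perimeter-only toolpath
G21 ; units = mm
G90 ; absolute positioning
G28 ; home
; layer 1
G0 Z2.0
G0 X0.0 Y0.0
G1 X23.2 Y0.0
G1 X23.2 Y5.5
G1 X8.3 Y5.5
G1 X8.3 Y17.1
G1 X0.0 Y17.1
G1 X0.0 Y0.0
; layer 2
G0 Z4.1
G0 X0.0 Y0.0
G1 X23.2 Y0.0
G1 X23.2 Y5.5
G1 X8.3 Y5.5
G1 X8.3 Y17.1
G1 X0.0 Y17.1
G1 X0.0 Y0.0
; layer 3
G0 Z6.1
G0 X0.0 Y0.0
G1 X23.2 Y0.0
G1 X23.2 Y5.5
G1 X8.3 Y5.5
G1 X8.3 Y17.1
G1 X0.0 Y17.1
G1 X0.0 Y0.0
; layer 4
G0 Z8.2
G0 X0.0 Y0.0
G1 X23.2 Y0.0
G1 X23.2 Y5.5
G1 X8.3 Y5.5
G1 X8.3 Y17.1
G1 X0.0 Y17.1
G1 X0.0 Y0.0
; layer 5
G0 Z10.2
G0 X0.0 Y0.0
G1 X23.2 Y0.0
G1 X23.2 Y5.5
G1 X8.3 Y5.5
G1 X8.3 Y17.1
G1 X0.0 Y17.1
G1 X0.0 Y0.0
; layer 6
G0 Z12.3
G0 X0.0 Y0.0
G1 X23.2 Y0.0
G1 X23.2 Y5.5
G1 X8.3 Y5.5
G1 X8.3 Y17.1
G1 X0.0 Y17.1
G1 X0.0 Y0.0
; layer 7
G0 Z14.3
G0 X0.0 Y0.0
G1 X23.2 Y0.0
G1 X23.2 Y5.5
G1 X8.3 Y5.5
G1 X8.3 Y17.1
G1 X0.0 Y17.1
G1 X0.0 Y0.0
M2 ; end

The solid is an L-shaped prism: outer 23.2 × 17.1 mm, arm thicknesses ≈ 5.5 mm (horizontal) and 8.3 mm (vertical), extruded 14.3 mm in z. Slicing at Δz = 2.0 mm — 7 equal slices spanning the solid's height, so layer i sits at z = i·h/7 — gives 7 non-empty perimeters. Each is a 6-segment closed polygon; G0 lifts to the layer z and rapids to the start vertex, then G1 traces the edges.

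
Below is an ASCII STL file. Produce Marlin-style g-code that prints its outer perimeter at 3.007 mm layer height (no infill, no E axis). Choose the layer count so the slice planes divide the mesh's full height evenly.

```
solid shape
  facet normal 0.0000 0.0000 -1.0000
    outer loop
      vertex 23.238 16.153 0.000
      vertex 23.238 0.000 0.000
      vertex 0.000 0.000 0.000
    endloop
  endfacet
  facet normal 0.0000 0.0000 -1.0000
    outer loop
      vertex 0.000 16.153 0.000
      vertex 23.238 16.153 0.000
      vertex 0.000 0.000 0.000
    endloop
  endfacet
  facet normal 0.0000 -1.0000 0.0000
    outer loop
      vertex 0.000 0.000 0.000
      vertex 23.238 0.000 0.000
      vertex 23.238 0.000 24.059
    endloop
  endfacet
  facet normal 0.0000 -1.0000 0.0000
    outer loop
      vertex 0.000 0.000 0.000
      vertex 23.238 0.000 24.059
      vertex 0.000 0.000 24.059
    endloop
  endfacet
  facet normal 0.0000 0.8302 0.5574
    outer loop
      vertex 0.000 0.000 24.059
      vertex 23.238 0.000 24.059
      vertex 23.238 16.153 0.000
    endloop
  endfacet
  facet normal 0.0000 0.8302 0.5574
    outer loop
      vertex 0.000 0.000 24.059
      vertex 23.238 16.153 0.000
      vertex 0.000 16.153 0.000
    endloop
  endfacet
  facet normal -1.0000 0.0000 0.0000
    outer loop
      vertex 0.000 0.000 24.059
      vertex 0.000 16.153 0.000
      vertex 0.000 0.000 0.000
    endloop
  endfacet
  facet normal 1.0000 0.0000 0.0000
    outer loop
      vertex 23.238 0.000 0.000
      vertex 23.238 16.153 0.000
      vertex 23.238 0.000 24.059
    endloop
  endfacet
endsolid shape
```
; perimeter-only toolpath
G21 ; units = mm
G90 ; absolute positioning
G28 ; home
; layer 1
G0 Z3.007
G0 X0.000 Y0.000
G1 X23.238 Y0.000
G1 X23.238 Y14.134
G1 X0.000 Y14.134
G1 X0.000 Y0.000
; layer 2
G0 Z6.015
G0 X0.000 Y0.000
G1 X23.238 Y0.000
G1 X23.238 Y12.115
G1 X0.000 Y12.115
G1 X0.000 Y0.000
; layer 3
G0 Z9.022
G0 X0.000 Y0.000
G1 X23.238 Y0.000
G1 X23.238 Y10.096
G1 X0.000 Y10.096
G1 X0.000 Y0.000
; layer 4
G0 Z12.030
G0 X0.000 Y0.000
G1 X23.238 Y0.000
G1 X23.238 Y8.076
G1 X0.000 Y8.076
G1 X0.000 Y0.000
; layer 5
G0 Z15.037
G0 X0.000 Y0.000
G1 X23.238 Y0.000
G1 X23.238 Y6.057
G1 X0.000 Y6.057
G1 X0.000 Y0.000
; layer 6
G0 Z18.044
G0 X0.000 Y0.000
G1 X23.238 Y0.000
G1 X23.238 Y4.038
G1 X0.000 Y4.038
G1 X0.000 Y0.000
; layer 7
G0 Z21.052
G0 X0.000 Y0.000
G1 X23.238 Y0.000
G1 X23.238 Y2.019
G1 X0.000 Y2.019
G1 X0.000 Y0.000
M2 ; end

The solid is a wedge (ramp): 23.2 × 16.2 mm base, rising to 24.1 mm along the y=0 edge and sloping linearly to z=0 at y=16.2. Slicing at Δz = 3.007 mm — 8 equal slices spanning the solid's height, so layer i sits at z = i·h/8 — gives 7 non-empty perimeters. Each is a 4-segment closed polygon; G0 lifts to the layer z and rapids to the start vertex, then G1 traces the edges. The cross-section shrinks linearly with z (the slice at the apex is degenerate and omitted).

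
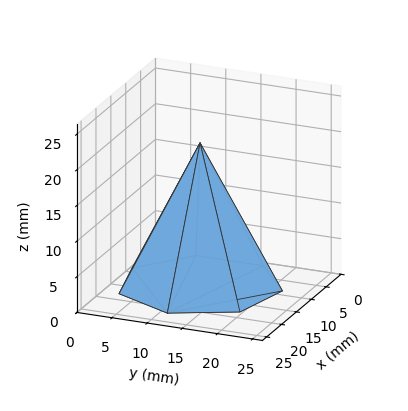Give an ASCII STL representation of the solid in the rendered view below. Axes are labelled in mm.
Reading the render: the shape is a regular 7-sided pyramid, base circumscribed radius ≈ 11 mm, apex at z ≈ 20 mm (dimensions read to the nearest mm from the axis ticks). For the STL, each face is triangulated and given an outward normal.

solid part
  facet normal 0.0000 0.0000 -1.0000
    outer loop
      vertex 8.6 21.7 0.0
      vertex 17.9 19.6 0.0
      vertex 22.0 11.0 0.0
    endloop
  endfacet
  facet normal 0.0000 0.0000 -1.0000
    outer loop
      vertex 1.1 15.8 0.0
      vertex 8.6 21.7 0.0
      vertex 22.0 11.0 0.0
    endloop
  endfacet
  facet normal 0.0000 0.0000 -1.0000
    outer loop
      vertex 1.1 6.2 0.0
      vertex 1.1 15.8 0.0
      vertex 22.0 11.0 0.0
    endloop
  endfacet
  facet normal 0.0000 0.0000 -1.0000
    outer loop
      vertex 8.6 0.3 0.0
      vertex 1.1 6.2 0.0
      vertex 22.0 11.0 0.0
    endloop
  endfacet
  facet normal 0.0000 0.0000 -1.0000
    outer loop
      vertex 17.9 2.4 0.0
      vertex 8.6 0.3 0.0
      vertex 22.0 11.0 0.0
    endloop
  endfacet
  facet normal 0.8085 0.3855 0.4447
    outer loop
      vertex 22.0 11.0 0.0
      vertex 17.9 19.6 0.0
      vertex 11.0 11.0 20.0
    endloop
  endfacet
  facet normal 0.1974 0.8741 0.4439
    outer loop
      vertex 17.9 19.6 0.0
      vertex 8.6 21.7 0.0
      vertex 11.0 11.0 20.0
    endloop
  endfacet
  facet normal -0.5542 0.7045 0.4434
    outer loop
      vertex 8.6 21.7 0.0
      vertex 1.1 15.8 0.0
      vertex 11.0 11.0 20.0
    endloop
  endfacet
  facet normal -0.8962 0.0000 0.4436
    outer loop
      vertex 1.1 15.8 0.0
      vertex 1.1 6.2 0.0
      vertex 11.0 11.0 20.0
    endloop
  endfacet
  facet normal -0.5542 -0.7045 0.4434
    outer loop
      vertex 1.1 6.2 0.0
      vertex 8.6 0.3 0.0
      vertex 11.0 11.0 20.0
    endloop
  endfacet
  facet normal 0.1974 -0.8741 0.4439
    outer loop
      vertex 8.6 0.3 0.0
      vertex 17.9 2.4 0.0
      vertex 11.0 11.0 20.0
    endloop
  endfacet
  facet normal 0.8085 -0.3855 0.4447
    outer loop
      vertex 17.9 2.4 0.0
      vertex 22.0 11.0 0.0
      vertex 11.0 11.0 20.0
    endloop
  endfacet
endsolid part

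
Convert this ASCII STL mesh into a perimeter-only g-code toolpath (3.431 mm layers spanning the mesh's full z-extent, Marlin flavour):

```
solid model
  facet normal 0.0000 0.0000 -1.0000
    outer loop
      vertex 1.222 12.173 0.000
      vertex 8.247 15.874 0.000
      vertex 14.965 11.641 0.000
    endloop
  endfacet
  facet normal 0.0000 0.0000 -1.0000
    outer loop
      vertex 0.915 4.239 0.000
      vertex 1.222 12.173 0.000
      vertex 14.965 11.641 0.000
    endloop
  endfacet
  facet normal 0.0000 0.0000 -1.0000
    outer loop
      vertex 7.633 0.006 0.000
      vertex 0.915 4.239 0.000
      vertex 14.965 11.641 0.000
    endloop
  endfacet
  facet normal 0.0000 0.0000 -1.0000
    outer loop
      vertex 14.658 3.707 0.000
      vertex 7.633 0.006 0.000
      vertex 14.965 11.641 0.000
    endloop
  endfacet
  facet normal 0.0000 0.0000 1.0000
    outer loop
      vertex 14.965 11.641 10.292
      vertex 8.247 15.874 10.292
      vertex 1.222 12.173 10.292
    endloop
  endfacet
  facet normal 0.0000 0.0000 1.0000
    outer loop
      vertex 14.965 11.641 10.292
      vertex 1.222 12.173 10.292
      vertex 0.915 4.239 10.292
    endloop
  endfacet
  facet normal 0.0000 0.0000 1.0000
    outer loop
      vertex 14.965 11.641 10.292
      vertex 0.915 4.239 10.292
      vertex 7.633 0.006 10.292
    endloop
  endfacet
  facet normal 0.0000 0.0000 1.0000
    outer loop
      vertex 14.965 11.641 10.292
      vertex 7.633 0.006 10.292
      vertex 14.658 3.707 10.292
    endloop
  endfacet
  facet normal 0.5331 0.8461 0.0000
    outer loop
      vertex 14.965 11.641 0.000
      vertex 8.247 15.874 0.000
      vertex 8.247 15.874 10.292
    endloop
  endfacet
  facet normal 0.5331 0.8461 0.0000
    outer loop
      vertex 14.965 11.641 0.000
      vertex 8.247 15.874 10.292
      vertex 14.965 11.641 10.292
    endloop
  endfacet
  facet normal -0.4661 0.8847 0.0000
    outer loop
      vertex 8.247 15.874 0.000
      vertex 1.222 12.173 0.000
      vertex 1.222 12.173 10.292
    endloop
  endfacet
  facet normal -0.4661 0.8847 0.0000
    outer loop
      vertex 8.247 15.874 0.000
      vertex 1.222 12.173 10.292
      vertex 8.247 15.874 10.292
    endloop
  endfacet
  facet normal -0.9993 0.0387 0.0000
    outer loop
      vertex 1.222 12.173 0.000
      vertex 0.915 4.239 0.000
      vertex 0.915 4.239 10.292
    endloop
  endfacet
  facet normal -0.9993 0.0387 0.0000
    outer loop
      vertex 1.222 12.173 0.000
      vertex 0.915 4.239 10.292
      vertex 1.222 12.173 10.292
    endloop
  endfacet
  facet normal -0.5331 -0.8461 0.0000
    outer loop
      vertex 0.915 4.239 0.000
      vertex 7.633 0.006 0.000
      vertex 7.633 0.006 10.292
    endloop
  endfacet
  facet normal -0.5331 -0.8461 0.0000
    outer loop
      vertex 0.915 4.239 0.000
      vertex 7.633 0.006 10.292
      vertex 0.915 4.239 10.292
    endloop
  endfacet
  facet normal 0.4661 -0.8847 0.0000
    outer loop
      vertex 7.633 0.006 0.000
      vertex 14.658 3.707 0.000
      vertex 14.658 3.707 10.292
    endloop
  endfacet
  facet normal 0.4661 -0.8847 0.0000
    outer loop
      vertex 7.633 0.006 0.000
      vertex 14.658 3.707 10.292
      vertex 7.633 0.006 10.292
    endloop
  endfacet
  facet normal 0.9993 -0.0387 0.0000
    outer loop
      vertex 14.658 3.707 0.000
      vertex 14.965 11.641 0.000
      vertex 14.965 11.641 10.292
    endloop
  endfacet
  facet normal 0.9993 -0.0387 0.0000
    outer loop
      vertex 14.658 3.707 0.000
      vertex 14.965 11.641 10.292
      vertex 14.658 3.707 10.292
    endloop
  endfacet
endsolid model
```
; perimeter-only toolpath
G21 ; units = mm
G90 ; absolute positioning
G28 ; home
; layer 1
G0 Z3.431
G0 X14.965 Y11.641
G1 X8.247 Y15.874
G1 X1.222 Y12.173
G1 X0.915 Y4.239
G1 X7.633 Y0.006
G1 X14.658 Y3.707
G1 X14.965 Y11.641
; layer 2
G0 Z6.861
G0 X14.965 Y11.641
G1 X8.247 Y15.874
G1 X1.222 Y12.173
G1 X0.915 Y4.239
G1 X7.633 Y0.006
G1 X14.658 Y3.707
G1 X14.965 Y11.641
; layer 3
G0 Z10.292
G0 X14.965 Y11.641
G1 X8.247 Y15.874
G1 X1.222 Y12.173
G1 X0.915 Y4.239
G1 X7.633 Y0.006
G1 X14.658 Y3.707
G1 X14.965 Y11.641
M2 ; end

The solid is a regular 6-sided prism (a cylinder approximated with 6 flat sides), circumscribed radius ≈ 7.94 mm, height ≈ 10.3 mm. Slicing at Δz = 3.431 mm — 3 equal slices spanning the solid's height, so layer i sits at z = i·h/3 — gives 3 non-empty perimeters. Each is a 6-segment closed polygon; G0 lifts to the layer z and rapids to the start vertex, then G1 traces the edges.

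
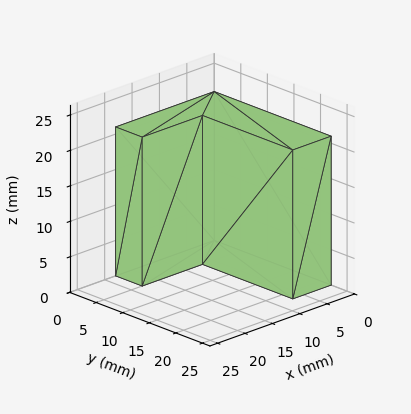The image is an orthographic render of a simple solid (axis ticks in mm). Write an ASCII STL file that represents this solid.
Reading the render: the shape is an L-shaped prism: outer 18 × 22 mm, arm thicknesses ≈ 5 mm (horizontal) and 7 mm (vertical), extruded 21 mm in z (dimensions read to the nearest mm from the axis ticks). For the STL, each face is triangulated and given an outward normal.

solid part
  facet normal 0.0000 0.0000 -1.0000
    outer loop
      vertex 18.0 5.0 0.0
      vertex 18.0 0.0 0.0
      vertex 0.0 0.0 0.0
    endloop
  endfacet
  facet normal 0.0000 0.0000 -1.0000
    outer loop
      vertex 7.0 5.0 0.0
      vertex 18.0 5.0 0.0
      vertex 0.0 0.0 0.0
    endloop
  endfacet
  facet normal 0.0000 0.0000 -1.0000
    outer loop
      vertex 7.0 22.0 0.0
      vertex 7.0 5.0 0.0
      vertex 0.0 0.0 0.0
    endloop
  endfacet
  facet normal 0.0000 0.0000 -1.0000
    outer loop
      vertex 0.0 22.0 0.0
      vertex 7.0 22.0 0.0
      vertex 0.0 0.0 0.0
    endloop
  endfacet
  facet normal 0.0000 0.0000 1.0000
    outer loop
      vertex 0.0 0.0 21.0
      vertex 18.0 0.0 21.0
      vertex 18.0 5.0 21.0
    endloop
  endfacet
  facet normal 0.0000 0.0000 1.0000
    outer loop
      vertex 0.0 0.0 21.0
      vertex 18.0 5.0 21.0
      vertex 7.0 5.0 21.0
    endloop
  endfacet
  facet normal 0.0000 0.0000 1.0000
    outer loop
      vertex 0.0 0.0 21.0
      vertex 7.0 5.0 21.0
      vertex 7.0 22.0 21.0
    endloop
  endfacet
  facet normal 0.0000 0.0000 1.0000
    outer loop
      vertex 0.0 0.0 21.0
      vertex 7.0 22.0 21.0
      vertex 0.0 22.0 21.0
    endloop
  endfacet
  facet normal 0.0000 -1.0000 0.0000
    outer loop
      vertex 0.0 0.0 0.0
      vertex 18.0 0.0 0.0
      vertex 18.0 0.0 21.0
    endloop
  endfacet
  facet normal 0.0000 -1.0000 0.0000
    outer loop
      vertex 0.0 0.0 0.0
      vertex 18.0 0.0 21.0
      vertex 0.0 0.0 21.0
    endloop
  endfacet
  facet normal 1.0000 0.0000 0.0000
    outer loop
      vertex 18.0 0.0 0.0
      vertex 18.0 5.0 0.0
      vertex 18.0 5.0 21.0
    endloop
  endfacet
  facet normal 1.0000 0.0000 0.0000
    outer loop
      vertex 18.0 0.0 0.0
      vertex 18.0 5.0 21.0
      vertex 18.0 0.0 21.0
    endloop
  endfacet
  facet normal 0.0000 1.0000 0.0000
    outer loop
      vertex 18.0 5.0 0.0
      vertex 7.0 5.0 0.0
      vertex 7.0 5.0 21.0
    endloop
  endfacet
  facet normal 0.0000 1.0000 0.0000
    outer loop
      vertex 18.0 5.0 0.0
      vertex 7.0 5.0 21.0
      vertex 18.0 5.0 21.0
    endloop
  endfacet
  facet normal 1.0000 0.0000 0.0000
    outer loop
      vertex 7.0 5.0 0.0
      vertex 7.0 22.0 0.0
      vertex 7.0 22.0 21.0
    endloop
  endfacet
  facet normal 1.0000 0.0000 0.0000
    outer loop
      vertex 7.0 5.0 0.0
      vertex 7.0 22.0 21.0
      vertex 7.0 5.0 21.0
    endloop
  endfacet
  facet normal 0.0000 1.0000 0.0000
    outer loop
      vertex 7.0 22.0 0.0
      vertex 0.0 22.0 0.0
      vertex 0.0 22.0 21.0
    endloop
  endfacet
  facet normal 0.0000 1.0000 0.0000
    outer loop
      vertex 7.0 22.0 0.0
      vertex 0.0 22.0 21.0
      vertex 7.0 22.0 21.0
    endloop
  endfacet
  facet normal -1.0000 0.0000 0.0000
    outer loop
      vertex 0.0 22.0 0.0
      vertex 0.0 0.0 0.0
      vertex 0.0 0.0 21.0
    endloop
  endfacet
  facet normal -1.0000 0.0000 0.0000
    outer loop
      vertex 0.0 22.0 0.0
      vertex 0.0 0.0 21.0
      vertex 0.0 22.0 21.0
    endloop
  endfacet
endsolid part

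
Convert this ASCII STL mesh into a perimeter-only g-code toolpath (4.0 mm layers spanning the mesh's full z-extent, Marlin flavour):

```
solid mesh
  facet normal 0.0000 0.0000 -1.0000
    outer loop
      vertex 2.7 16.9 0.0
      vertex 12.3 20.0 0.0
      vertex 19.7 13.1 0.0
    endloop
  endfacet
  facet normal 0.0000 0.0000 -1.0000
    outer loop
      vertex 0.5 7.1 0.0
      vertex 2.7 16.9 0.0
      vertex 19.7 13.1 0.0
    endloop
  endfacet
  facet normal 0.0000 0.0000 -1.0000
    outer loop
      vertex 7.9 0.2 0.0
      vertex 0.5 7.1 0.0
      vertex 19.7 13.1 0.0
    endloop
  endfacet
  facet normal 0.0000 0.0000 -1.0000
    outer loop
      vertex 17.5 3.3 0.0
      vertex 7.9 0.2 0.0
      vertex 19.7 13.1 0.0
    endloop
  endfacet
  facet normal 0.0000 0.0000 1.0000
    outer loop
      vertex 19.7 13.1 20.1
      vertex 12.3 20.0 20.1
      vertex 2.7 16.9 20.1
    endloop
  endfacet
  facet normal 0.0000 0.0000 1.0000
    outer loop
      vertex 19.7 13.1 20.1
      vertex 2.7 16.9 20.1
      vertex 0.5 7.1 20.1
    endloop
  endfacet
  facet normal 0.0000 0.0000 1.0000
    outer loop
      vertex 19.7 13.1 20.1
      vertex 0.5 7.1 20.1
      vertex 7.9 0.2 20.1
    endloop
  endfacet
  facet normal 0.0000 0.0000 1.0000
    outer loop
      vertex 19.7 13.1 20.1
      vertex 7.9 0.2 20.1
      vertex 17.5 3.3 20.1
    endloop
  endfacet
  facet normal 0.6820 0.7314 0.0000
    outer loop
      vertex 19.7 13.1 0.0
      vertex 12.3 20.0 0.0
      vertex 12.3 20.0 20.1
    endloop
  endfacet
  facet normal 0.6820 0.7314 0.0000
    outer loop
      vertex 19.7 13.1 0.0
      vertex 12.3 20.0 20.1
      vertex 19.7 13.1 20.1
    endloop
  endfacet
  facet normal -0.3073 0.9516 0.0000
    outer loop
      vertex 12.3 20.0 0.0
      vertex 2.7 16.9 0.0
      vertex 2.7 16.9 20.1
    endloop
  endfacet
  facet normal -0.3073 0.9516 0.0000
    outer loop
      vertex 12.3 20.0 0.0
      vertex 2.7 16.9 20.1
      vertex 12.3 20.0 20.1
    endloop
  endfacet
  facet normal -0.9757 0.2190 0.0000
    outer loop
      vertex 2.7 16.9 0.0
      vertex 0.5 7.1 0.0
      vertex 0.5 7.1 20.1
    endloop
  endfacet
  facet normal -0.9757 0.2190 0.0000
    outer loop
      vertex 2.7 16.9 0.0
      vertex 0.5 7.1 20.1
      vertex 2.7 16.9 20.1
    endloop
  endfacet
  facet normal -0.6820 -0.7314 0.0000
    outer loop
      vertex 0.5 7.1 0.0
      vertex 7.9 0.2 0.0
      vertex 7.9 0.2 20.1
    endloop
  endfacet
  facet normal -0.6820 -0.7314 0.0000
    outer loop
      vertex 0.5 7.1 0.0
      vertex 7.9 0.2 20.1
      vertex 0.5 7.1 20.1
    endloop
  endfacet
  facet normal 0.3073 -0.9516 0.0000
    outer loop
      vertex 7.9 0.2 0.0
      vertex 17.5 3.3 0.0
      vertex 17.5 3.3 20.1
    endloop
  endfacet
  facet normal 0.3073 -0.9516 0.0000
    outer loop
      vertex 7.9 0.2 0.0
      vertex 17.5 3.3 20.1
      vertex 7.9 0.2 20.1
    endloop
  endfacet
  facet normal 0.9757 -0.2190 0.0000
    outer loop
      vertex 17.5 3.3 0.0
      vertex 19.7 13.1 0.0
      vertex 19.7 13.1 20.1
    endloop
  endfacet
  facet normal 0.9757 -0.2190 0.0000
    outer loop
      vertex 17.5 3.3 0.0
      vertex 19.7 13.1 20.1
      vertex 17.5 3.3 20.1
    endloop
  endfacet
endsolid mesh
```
; perimeter-only toolpath
G21 ; units = mm
G90 ; absolute positioning
G28 ; home
; layer 1
G0 Z4.0
G0 X19.7 Y13.1
G1 X12.3 Y20.0
G1 X2.7 Y16.9
G1 X0.5 Y7.1
G1 X7.9 Y0.2
G1 X17.5 Y3.3
G1 X19.7 Y13.1
; layer 2
G0 Z8.0
G0 X19.7 Y13.1
G1 X12.3 Y20.0
G1 X2.7 Y16.9
G1 X0.5 Y7.1
G1 X7.9 Y0.2
G1 X17.5 Y3.3
G1 X19.7 Y13.1
; layer 3
G0 Z12.1
G0 X19.7 Y13.1
G1 X12.3 Y20.0
G1 X2.7 Y16.9
G1 X0.5 Y7.1
G1 X7.9 Y0.2
G1 X17.5 Y3.3
G1 X19.7 Y13.1
; layer 4
G0 Z16.1
G0 X19.7 Y13.1
G1 X12.3 Y20.0
G1 X2.7 Y16.9
G1 X0.5 Y7.1
G1 X7.9 Y0.2
G1 X17.5 Y3.3
G1 X19.7 Y13.1
; layer 5
G0 Z20.1
G0 X19.7 Y13.1
G1 X12.3 Y20.0
G1 X2.7 Y16.9
G1 X0.5 Y7.1
G1 X7.9 Y0.2
G1 X17.5 Y3.3
G1 X19.7 Y13.1
M2 ; end

The solid is a regular 6-sided prism (a cylinder approximated with 6 flat sides), circumscribed radius ≈ 10.1 mm, height ≈ 20.1 mm. Slicing at Δz = 4.0 mm — 5 equal slices spanning the solid's height, so layer i sits at z = i·h/5 — gives 5 non-empty perimeters. Each is a 6-segment closed polygon; G0 lifts to the layer z and rapids to the start vertex, then G1 traces the edges.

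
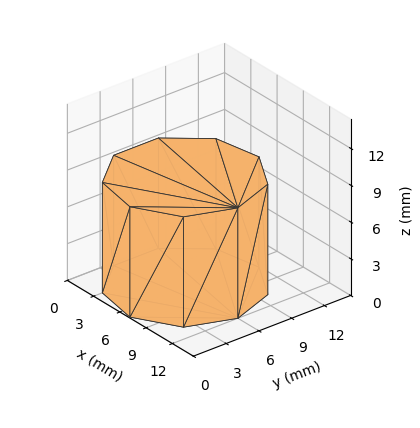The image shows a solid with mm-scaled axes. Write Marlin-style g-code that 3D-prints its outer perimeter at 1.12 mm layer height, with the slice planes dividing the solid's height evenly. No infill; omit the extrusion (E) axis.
Reading the render: the shape is a regular 9-sided prism (a cylinder approximated with 9 flat sides), circumscribed radius ≈ 6 mm, height ≈ 9 mm (dimensions read to the nearest mm from the axis ticks). For the g-code, the solid's height is divided into equal slices at the stated Δz and each level perimeter traced with G1 moves after a G0 lift.

; perimeter-only toolpath
G21 ; units = mm
G90 ; absolute positioning
G28 ; home
; layer 1
G0 Z1.12
G0 X12.00 Y6.00
G1 X10.60 Y9.86
G1 X7.04 Y11.91
G1 X3.00 Y11.20
G1 X0.36 Y8.05
G1 X0.36 Y3.95
G1 X3.00 Y0.80
G1 X7.04 Y0.09
G1 X10.60 Y2.14
G1 X12.00 Y6.00
; layer 2
G0 Z2.25
G0 X12.00 Y6.00
G1 X10.60 Y9.86
G1 X7.04 Y11.91
G1 X3.00 Y11.20
G1 X0.36 Y8.05
G1 X0.36 Y3.95
G1 X3.00 Y0.80
G1 X7.04 Y0.09
G1 X10.60 Y2.14
G1 X12.00 Y6.00
; layer 3
G0 Z3.38
G0 X12.00 Y6.00
G1 X10.60 Y9.86
G1 X7.04 Y11.91
G1 X3.00 Y11.20
G1 X0.36 Y8.05
G1 X0.36 Y3.95
G1 X3.00 Y0.80
G1 X7.04 Y0.09
G1 X10.60 Y2.14
G1 X12.00 Y6.00
; layer 4
G0 Z4.50
G0 X12.00 Y6.00
G1 X10.60 Y9.86
G1 X7.04 Y11.91
G1 X3.00 Y11.20
G1 X0.36 Y8.05
G1 X0.36 Y3.95
G1 X3.00 Y0.80
G1 X7.04 Y0.09
G1 X10.60 Y2.14
G1 X12.00 Y6.00
; layer 5
G0 Z5.62
G0 X12.00 Y6.00
G1 X10.60 Y9.86
G1 X7.04 Y11.91
G1 X3.00 Y11.20
G1 X0.36 Y8.05
G1 X0.36 Y3.95
G1 X3.00 Y0.80
G1 X7.04 Y0.09
G1 X10.60 Y2.14
G1 X12.00 Y6.00
; layer 6
G0 Z6.75
G0 X12.00 Y6.00
G1 X10.60 Y9.86
G1 X7.04 Y11.91
G1 X3.00 Y11.20
G1 X0.36 Y8.05
G1 X0.36 Y3.95
G1 X3.00 Y0.80
G1 X7.04 Y0.09
G1 X10.60 Y2.14
G1 X12.00 Y6.00
; layer 7
G0 Z7.88
G0 X12.00 Y6.00
G1 X10.60 Y9.86
G1 X7.04 Y11.91
G1 X3.00 Y11.20
G1 X0.36 Y8.05
G1 X0.36 Y3.95
G1 X3.00 Y0.80
G1 X7.04 Y0.09
G1 X10.60 Y2.14
G1 X12.00 Y6.00
; layer 8
G0 Z9.00
G0 X12.00 Y6.00
G1 X10.60 Y9.86
G1 X7.04 Y11.91
G1 X3.00 Y11.20
G1 X0.36 Y8.05
G1 X0.36 Y3.95
G1 X3.00 Y0.80
G1 X7.04 Y0.09
G1 X10.60 Y2.14
G1 X12.00 Y6.00
M2 ; end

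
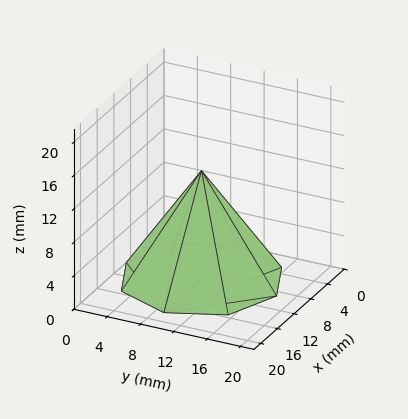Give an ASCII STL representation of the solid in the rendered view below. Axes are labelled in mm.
Reading the render: the shape is a regular 8-sided pyramid, base circumscribed radius ≈ 9 mm, apex at z ≈ 13 mm (dimensions read to the nearest mm from the axis ticks). For the STL, each face is triangulated and given an outward normal.

solid part
  facet normal 0.0000 0.0000 -1.0000
    outer loop
      vertex 9.0 18.0 0.0
      vertex 15.4 15.4 0.0
      vertex 18.0 9.0 0.0
    endloop
  endfacet
  facet normal 0.0000 0.0000 -1.0000
    outer loop
      vertex 2.6 15.4 0.0
      vertex 9.0 18.0 0.0
      vertex 18.0 9.0 0.0
    endloop
  endfacet
  facet normal 0.0000 0.0000 -1.0000
    outer loop
      vertex 0.0 9.0 0.0
      vertex 2.6 15.4 0.0
      vertex 18.0 9.0 0.0
    endloop
  endfacet
  facet normal 0.0000 0.0000 -1.0000
    outer loop
      vertex 2.6 2.6 0.0
      vertex 0.0 9.0 0.0
      vertex 18.0 9.0 0.0
    endloop
  endfacet
  facet normal 0.0000 0.0000 -1.0000
    outer loop
      vertex 9.0 0.0 0.0
      vertex 2.6 2.6 0.0
      vertex 18.0 9.0 0.0
    endloop
  endfacet
  facet normal 0.0000 0.0000 -1.0000
    outer loop
      vertex 15.4 2.6 0.0
      vertex 9.0 0.0 0.0
      vertex 18.0 9.0 0.0
    endloop
  endfacet
  facet normal 0.7798 0.3168 0.5399
    outer loop
      vertex 18.0 9.0 0.0
      vertex 15.4 15.4 0.0
      vertex 9.0 9.0 13.0
    endloop
  endfacet
  facet normal 0.3168 0.7798 0.5399
    outer loop
      vertex 15.4 15.4 0.0
      vertex 9.0 18.0 0.0
      vertex 9.0 9.0 13.0
    endloop
  endfacet
  facet normal -0.3168 0.7798 0.5399
    outer loop
      vertex 9.0 18.0 0.0
      vertex 2.6 15.4 0.0
      vertex 9.0 9.0 13.0
    endloop
  endfacet
  facet normal -0.7798 0.3168 0.5399
    outer loop
      vertex 2.6 15.4 0.0
      vertex 0.0 9.0 0.0
      vertex 9.0 9.0 13.0
    endloop
  endfacet
  facet normal -0.7798 -0.3168 0.5399
    outer loop
      vertex 0.0 9.0 0.0
      vertex 2.6 2.6 0.0
      vertex 9.0 9.0 13.0
    endloop
  endfacet
  facet normal -0.3168 -0.7798 0.5399
    outer loop
      vertex 2.6 2.6 0.0
      vertex 9.0 0.0 0.0
      vertex 9.0 9.0 13.0
    endloop
  endfacet
  facet normal 0.3168 -0.7798 0.5399
    outer loop
      vertex 9.0 0.0 0.0
      vertex 15.4 2.6 0.0
      vertex 9.0 9.0 13.0
    endloop
  endfacet
  facet normal 0.7798 -0.3168 0.5399
    outer loop
      vertex 15.4 2.6 0.0
      vertex 18.0 9.0 0.0
      vertex 9.0 9.0 13.0
    endloop
  endfacet
endsolid part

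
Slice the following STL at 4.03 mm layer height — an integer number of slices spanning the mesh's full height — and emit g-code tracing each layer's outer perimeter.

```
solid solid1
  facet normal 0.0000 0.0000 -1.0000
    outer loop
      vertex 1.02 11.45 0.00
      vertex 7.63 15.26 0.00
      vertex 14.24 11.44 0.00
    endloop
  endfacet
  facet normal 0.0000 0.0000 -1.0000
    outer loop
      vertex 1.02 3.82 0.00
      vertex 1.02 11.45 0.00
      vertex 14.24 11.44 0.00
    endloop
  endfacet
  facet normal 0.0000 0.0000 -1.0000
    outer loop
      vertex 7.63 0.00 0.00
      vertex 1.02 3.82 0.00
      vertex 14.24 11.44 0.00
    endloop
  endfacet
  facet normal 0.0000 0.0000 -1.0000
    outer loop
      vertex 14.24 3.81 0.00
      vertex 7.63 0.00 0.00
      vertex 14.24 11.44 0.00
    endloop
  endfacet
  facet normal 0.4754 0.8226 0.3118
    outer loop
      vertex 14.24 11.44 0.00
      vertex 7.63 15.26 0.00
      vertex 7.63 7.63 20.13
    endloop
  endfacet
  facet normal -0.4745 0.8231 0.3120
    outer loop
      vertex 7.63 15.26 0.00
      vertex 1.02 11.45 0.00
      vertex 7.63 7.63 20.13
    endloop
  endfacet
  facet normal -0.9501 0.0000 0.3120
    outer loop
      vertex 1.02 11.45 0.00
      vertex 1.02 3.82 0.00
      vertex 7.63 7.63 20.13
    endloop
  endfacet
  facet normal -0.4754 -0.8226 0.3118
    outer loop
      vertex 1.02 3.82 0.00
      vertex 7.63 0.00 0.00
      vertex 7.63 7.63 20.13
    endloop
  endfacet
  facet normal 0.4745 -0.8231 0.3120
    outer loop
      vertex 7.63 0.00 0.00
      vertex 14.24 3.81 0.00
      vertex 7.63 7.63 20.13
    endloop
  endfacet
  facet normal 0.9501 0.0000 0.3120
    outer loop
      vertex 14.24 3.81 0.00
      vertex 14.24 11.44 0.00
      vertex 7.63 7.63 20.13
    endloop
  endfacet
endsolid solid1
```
; perimeter-only toolpath
G21 ; units = mm
G90 ; absolute positioning
G28 ; home
; layer 1
G0 Z4.03
G0 X12.92 Y10.68
G1 X7.63 Y13.73
G1 X2.34 Y10.69
G1 X2.34 Y4.58
G1 X7.63 Y1.53
G1 X12.92 Y4.57
G1 X12.92 Y10.68
; layer 2
G0 Z8.05
G0 X11.60 Y9.92
G1 X7.63 Y12.21
G1 X3.66 Y9.92
G1 X3.66 Y5.34
G1 X7.63 Y3.05
G1 X11.60 Y5.34
G1 X11.60 Y9.92
; layer 3
G0 Z12.08
G0 X10.27 Y9.15
G1 X7.63 Y10.68
G1 X4.99 Y9.16
G1 X4.99 Y6.11
G1 X7.63 Y4.58
G1 X10.27 Y6.10
G1 X10.27 Y9.15
; layer 4
G0 Z16.10
G0 X8.95 Y8.39
G1 X7.63 Y9.16
G1 X6.31 Y8.39
G1 X6.31 Y6.87
G1 X7.63 Y6.10
G1 X8.95 Y6.87
G1 X8.95 Y8.39
M2 ; end

The solid is a regular 6-sided pyramid, base circumscribed radius ≈ 7.63 mm, apex at z ≈ 20.1 mm. Slicing at Δz = 4.03 mm — 5 equal slices spanning the solid's height, so layer i sits at z = i·h/5 — gives 4 non-empty perimeters. Each is a 6-segment closed polygon; G0 lifts to the layer z and rapids to the start vertex, then G1 traces the edges. The cross-section shrinks linearly with z (the slice at the apex is degenerate and omitted).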